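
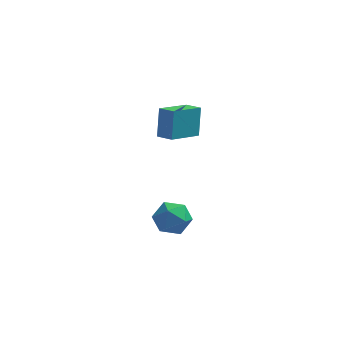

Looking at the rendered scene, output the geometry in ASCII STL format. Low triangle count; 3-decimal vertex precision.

solid 
facet normal -0.193 0.858 -0.475
outer loop
vertex 0.405 -1.842 -4.415
vertex -0.392 -1.734 -3.896
vertex 0.436 -1.373 -3.581
endloop
endfacet
facet normal 0.509 0.742 -0.436
outer loop
vertex 0.405 -1.842 -4.415
vertex 0.436 -1.373 -3.581
vertex 1.133 -1.986 -3.811
endloop
endfacet
facet normal 0.648 0.118 -0.753
outer loop
vertex 0.405 -1.842 -4.415
vertex 1.133 -1.986 -3.811
vertex 0.737 -2.727 -4.268
endloop
endfacet
facet normal 0.030 -0.153 -0.988
outer loop
vertex 0.405 -1.842 -4.415
vertex 0.737 -2.727 -4.268
vertex -0.206 -2.572 -4.321
endloop
endfacet
facet normal -0.490 0.305 -0.816
outer loop
vertex 0.405 -1.842 -4.415
vertex -0.206 -2.572 -4.321
vertex -0.392 -1.734 -3.896
endloop
endfacet
facet normal 0.685 0.684 0.253
outer loop
vertex 1.133 -1.986 -3.811
vertex 0.436 -1.373 -3.581
vertex 0.786 -1.968 -2.919
endloop
endfacet
facet normal -0.452 0.872 0.190
outer loop
vertex 0.436 -1.373 -3.581
vertex -0.392 -1.734 -3.896
vertex -0.157 -1.813 -2.972
endloop
endfacet
facet normal -0.932 -0.023 -0.362
outer loop
vertex -0.392 -1.734 -3.896
vertex -0.206 -2.572 -4.321
vertex -0.553 -2.554 -3.429
endloop
endfacet
facet normal -0.090 -0.764 -0.639
outer loop
vertex -0.206 -2.572 -4.321
vertex 0.737 -2.727 -4.268
vertex 0.144 -3.167 -3.659
endloop
endfacet
facet normal 0.909 -0.326 -0.259
outer loop
vertex 0.737 -2.727 -4.268
vertex 1.133 -1.986 -3.811
vertex 0.972 -2.806 -3.344
endloop
endfacet
facet normal -0.030 0.153 0.988
outer loop
vertex 0.175 -2.698 -2.825
vertex 0.786 -1.968 -2.919
vertex -0.157 -1.813 -2.972
endloop
endfacet
facet normal -0.648 -0.118 0.753
outer loop
vertex 0.175 -2.698 -2.825
vertex -0.157 -1.813 -2.972
vertex -0.553 -2.554 -3.429
endloop
endfacet
facet normal -0.509 -0.742 0.436
outer loop
vertex 0.175 -2.698 -2.825
vertex -0.553 -2.554 -3.429
vertex 0.144 -3.167 -3.659
endloop
endfacet
facet normal 0.193 -0.858 0.475
outer loop
vertex 0.175 -2.698 -2.825
vertex 0.144 -3.167 -3.659
vertex 0.972 -2.806 -3.344
endloop
endfacet
facet normal 0.490 -0.305 0.816
outer loop
vertex 0.175 -2.698 -2.825
vertex 0.972 -2.806 -3.344
vertex 0.786 -1.968 -2.919
endloop
endfacet
facet normal 0.090 0.764 0.639
outer loop
vertex -0.157 -1.813 -2.972
vertex 0.786 -1.968 -2.919
vertex 0.436 -1.373 -3.581
endloop
endfacet
facet normal -0.909 0.326 0.259
outer loop
vertex -0.553 -2.554 -3.429
vertex -0.157 -1.813 -2.972
vertex -0.392 -1.734 -3.896
endloop
endfacet
facet normal -0.685 -0.684 -0.253
outer loop
vertex 0.144 -3.167 -3.659
vertex -0.553 -2.554 -3.429
vertex -0.206 -2.572 -4.321
endloop
endfacet
facet normal 0.452 -0.872 -0.190
outer loop
vertex 0.972 -2.806 -3.344
vertex 0.144 -3.167 -3.659
vertex 0.737 -2.727 -4.268
endloop
endfacet
facet normal 0.932 0.023 0.362
outer loop
vertex 0.786 -1.968 -2.919
vertex 0.972 -2.806 -3.344
vertex 1.133 -1.986 -3.811
endloop
endfacet
facet normal -0.561 -0.767 0.311
outer loop
vertex 0.23 -1.571 2.78
vertex -0.473 -1.133 2.592
vertex 0.244 -2.143 1.393
endloop
endfacet
facet normal 0.827 -0.516 0.221
outer loop
vertex 1.193 -0.847 0.868
vertex 0.23 -1.571 2.78
vertex 0.244 -2.143 1.393
endloop
endfacet
facet normal -0.561 -0.767 0.311
outer loop
vertex 0.244 -2.143 1.393
vertex -0.473 -1.133 2.592
vertex -0.459 -1.705 1.205
endloop
endfacet
facet normal 0.010 -0.381 -0.924
outer loop
vertex -0.459 -1.705 1.205
vertex 1.193 -0.847 0.868
vertex 0.244 -2.143 1.393
endloop
endfacet
facet normal -0.010 0.381 0.924
outer loop
vertex 0.23 -1.571 2.78
vertex 0.476 0.163 2.067
vertex -0.473 -1.133 2.592
endloop
endfacet
facet normal 0.827 -0.516 0.221
outer loop
vertex 1.179 -0.275 2.255
vertex 0.23 -1.571 2.78
vertex 1.193 -0.847 0.868
endloop
endfacet
facet normal -0.010 0.381 0.924
outer loop
vertex 1.179 -0.275 2.255
vertex 0.476 0.163 2.067
vertex 0.23 -1.571 2.78
endloop
endfacet
facet normal -0.827 0.516 -0.221
outer loop
vertex -0.473 -1.133 2.592
vertex 0.476 0.163 2.067
vertex -0.459 -1.705 1.205
endloop
endfacet
facet normal 0.010 -0.381 -0.924
outer loop
vertex 0.49 -0.409 0.68
vertex 1.193 -0.847 0.868
vertex -0.459 -1.705 1.205
endloop
endfacet
facet normal -0.827 0.516 -0.221
outer loop
vertex -0.459 -1.705 1.205
vertex 0.476 0.163 2.067
vertex 0.49 -0.409 0.68
endloop
endfacet
facet normal 0.561 0.767 -0.311
outer loop
vertex 0.49 -0.409 0.68
vertex 1.179 -0.275 2.255
vertex 1.193 -0.847 0.868
endloop
endfacet
facet normal 0.561 0.767 -0.311
outer loop
vertex 0.476 0.163 2.067
vertex 1.179 -0.275 2.255
vertex 0.49 -0.409 0.68
endloop
endfacet

endsolid


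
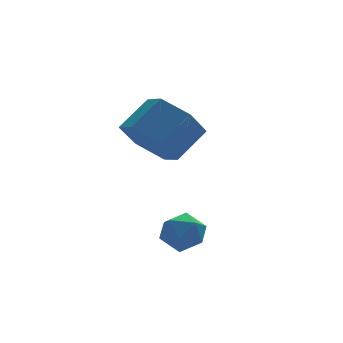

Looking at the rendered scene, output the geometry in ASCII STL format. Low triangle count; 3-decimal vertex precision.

solid 
facet normal -0.754 -0.259 -0.604
outer loop
vertex 0.375 1.344 1.636
vertex -0.162 1.995 2.027
vertex 0.359 2.206 1.287
endloop
endfacet
facet normal 0.657 -0.272 -0.703
outer loop
vertex 0.375 1.344 1.636
vertex 0.359 2.206 1.287
vertex 1.279 1.654 2.361
endloop
endfacet
facet normal 0.657 -0.273 -0.703
outer loop
vertex 1.279 1.654 2.361
vertex 0.359 2.206 1.287
vertex 1.264 2.516 2.012
endloop
endfacet
facet normal 0.754 0.258 0.604
outer loop
vertex 1.279 1.654 2.361
vertex 1.264 2.516 2.012
vertex 0.742 2.305 2.753
endloop
endfacet
facet normal -0.753 -0.259 -0.604
outer loop
vertex 0.359 2.206 1.287
vertex -0.162 1.995 2.027
vertex -0.178 2.856 1.678
endloop
endfacet
facet normal 0.314 0.666 -0.677
outer loop
vertex 0.359 2.206 1.287
vertex -0.178 2.856 1.678
vertex 1.264 2.516 2.012
endloop
endfacet
facet normal 0.314 0.666 -0.677
outer loop
vertex 1.264 2.516 2.012
vertex -0.178 2.856 1.678
vertex 0.727 3.167 2.403
endloop
endfacet
facet normal 0.754 0.259 0.604
outer loop
vertex 1.264 2.516 2.012
vertex 0.727 3.167 2.403
vertex 0.742 2.305 2.753
endloop
endfacet
facet normal -0.754 -0.259 -0.604
outer loop
vertex -0.178 2.856 1.678
vertex -0.162 1.995 2.027
vertex -0.699 2.646 2.419
endloop
endfacet
facet normal -0.343 0.939 0.025
outer loop
vertex -0.178 2.856 1.678
vertex -0.699 2.646 2.419
vertex 0.727 3.167 2.403
endloop
endfacet
facet normal -0.343 0.939 0.026
outer loop
vertex 0.727 3.167 2.403
vertex -0.699 2.646 2.419
vertex 0.205 2.956 3.144
endloop
endfacet
facet normal 0.754 0.259 0.604
outer loop
vertex 0.727 3.167 2.403
vertex 0.205 2.956 3.144
vertex 0.742 2.305 2.753
endloop
endfacet
facet normal -0.754 -0.258 -0.604
outer loop
vertex -0.699 2.646 2.419
vertex -0.162 1.995 2.027
vertex -0.684 1.784 2.768
endloop
endfacet
facet normal -0.657 0.273 0.703
outer loop
vertex -0.699 2.646 2.419
vertex -0.684 1.784 2.768
vertex 0.205 2.956 3.144
endloop
endfacet
facet normal -0.657 0.273 0.703
outer loop
vertex 0.205 2.956 3.144
vertex -0.684 1.784 2.768
vertex 0.221 2.094 3.493
endloop
endfacet
facet normal 0.754 0.259 0.604
outer loop
vertex 0.205 2.956 3.144
vertex 0.221 2.094 3.493
vertex 0.742 2.305 2.753
endloop
endfacet
facet normal -0.754 -0.259 -0.604
outer loop
vertex -0.684 1.784 2.768
vertex -0.162 1.995 2.027
vertex -0.147 1.133 2.377
endloop
endfacet
facet normal -0.314 -0.666 0.677
outer loop
vertex -0.684 1.784 2.768
vertex -0.147 1.133 2.377
vertex 0.221 2.094 3.493
endloop
endfacet
facet normal -0.313 -0.666 0.677
outer loop
vertex 0.221 2.094 3.493
vertex -0.147 1.133 2.377
vertex 0.758 1.444 3.102
endloop
endfacet
facet normal 0.753 0.259 0.604
outer loop
vertex 0.221 2.094 3.493
vertex 0.758 1.444 3.102
vertex 0.742 2.305 2.753
endloop
endfacet
facet normal -0.754 -0.259 -0.604
outer loop
vertex -0.147 1.133 2.377
vertex -0.162 1.995 2.027
vertex 0.375 1.344 1.636
endloop
endfacet
facet normal 0.343 -0.939 -0.026
outer loop
vertex -0.147 1.133 2.377
vertex 0.375 1.344 1.636
vertex 0.758 1.444 3.102
endloop
endfacet
facet normal 0.342 -0.939 -0.025
outer loop
vertex 0.758 1.444 3.102
vertex 0.375 1.344 1.636
vertex 1.279 1.654 2.361
endloop
endfacet
facet normal 0.754 0.259 0.604
outer loop
vertex 0.758 1.444 3.102
vertex 1.279 1.654 2.361
vertex 0.742 2.305 2.753
endloop
endfacet
facet normal -0.855 0.361 0.373
outer loop
vertex -0.821 -0.434 -0.063
vertex -0.582 -0.481 0.531
vertex -0.501 0.059 0.194
endloop
endfacet
facet normal -0.732 0.621 -0.280
outer loop
vertex -0.821 -0.434 -0.063
vertex -0.501 0.059 0.194
vertex -0.403 -0.102 -0.419
endloop
endfacet
facet normal -0.679 0.070 -0.731
outer loop
vertex -0.821 -0.434 -0.063
vertex -0.403 -0.102 -0.419
vertex -0.423 -0.742 -0.462
endloop
endfacet
facet normal -0.769 -0.531 -0.357
outer loop
vertex -0.821 -0.434 -0.063
vertex -0.423 -0.742 -0.462
vertex -0.534 -0.976 0.125
endloop
endfacet
facet normal -0.878 -0.352 0.325
outer loop
vertex -0.821 -0.434 -0.063
vertex -0.534 -0.976 0.125
vertex -0.582 -0.481 0.531
endloop
endfacet
facet normal -0.103 0.958 -0.268
outer loop
vertex -0.403 -0.102 -0.419
vertex -0.501 0.059 0.194
vertex 0.094 0.056 -0.045
endloop
endfacet
facet normal -0.303 0.537 0.787
outer loop
vertex -0.501 0.059 0.194
vertex -0.582 -0.481 0.531
vertex -0.017 -0.178 0.542
endloop
endfacet
facet normal -0.339 -0.616 0.711
outer loop
vertex -0.582 -0.481 0.531
vertex -0.534 -0.976 0.125
vertex -0.037 -0.818 0.499
endloop
endfacet
facet normal -0.162 -0.906 -0.392
outer loop
vertex -0.534 -0.976 0.125
vertex -0.423 -0.742 -0.462
vertex 0.061 -0.979 -0.114
endloop
endfacet
facet normal -0.017 0.068 -0.998
outer loop
vertex -0.423 -0.742 -0.462
vertex -0.403 -0.102 -0.419
vertex 0.142 -0.439 -0.451
endloop
endfacet
facet normal 0.769 0.531 0.357
outer loop
vertex 0.381 -0.486 0.143
vertex 0.094 0.056 -0.045
vertex -0.017 -0.178 0.542
endloop
endfacet
facet normal 0.679 -0.070 0.731
outer loop
vertex 0.381 -0.486 0.143
vertex -0.017 -0.178 0.542
vertex -0.037 -0.818 0.499
endloop
endfacet
facet normal 0.732 -0.621 0.280
outer loop
vertex 0.381 -0.486 0.143
vertex -0.037 -0.818 0.499
vertex 0.061 -0.979 -0.114
endloop
endfacet
facet normal 0.855 -0.361 -0.373
outer loop
vertex 0.381 -0.486 0.143
vertex 0.061 -0.979 -0.114
vertex 0.142 -0.439 -0.451
endloop
endfacet
facet normal 0.878 0.352 -0.325
outer loop
vertex 0.381 -0.486 0.143
vertex 0.142 -0.439 -0.451
vertex 0.094 0.056 -0.045
endloop
endfacet
facet normal 0.162 0.906 0.392
outer loop
vertex -0.017 -0.178 0.542
vertex 0.094 0.056 -0.045
vertex -0.501 0.059 0.194
endloop
endfacet
facet normal 0.017 -0.068 0.998
outer loop
vertex -0.037 -0.818 0.499
vertex -0.017 -0.178 0.542
vertex -0.582 -0.481 0.531
endloop
endfacet
facet normal 0.103 -0.958 0.268
outer loop
vertex 0.061 -0.979 -0.114
vertex -0.037 -0.818 0.499
vertex -0.534 -0.976 0.125
endloop
endfacet
facet normal 0.303 -0.537 -0.787
outer loop
vertex 0.142 -0.439 -0.451
vertex 0.061 -0.979 -0.114
vertex -0.423 -0.742 -0.462
endloop
endfacet
facet normal 0.339 0.616 -0.711
outer loop
vertex 0.094 0.056 -0.045
vertex 0.142 -0.439 -0.451
vertex -0.403 -0.102 -0.419
endloop
endfacet

endsolid


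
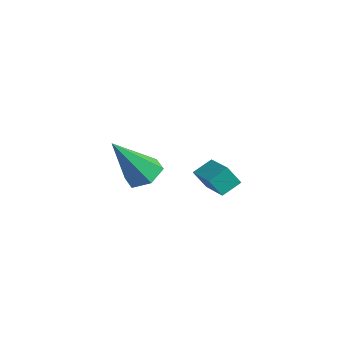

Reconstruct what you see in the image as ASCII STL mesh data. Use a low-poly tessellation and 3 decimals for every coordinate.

solid 
facet normal 0.092 0.552 -0.829
outer loop
vertex -0.927 -1.469 0.553
vertex -1.43 -1.882 0.222
vertex -1.633 -1.288 0.595
endloop
endfacet
facet normal 0.197 0.587 0.785
outer loop
vertex -0.927 -1.469 0.553
vertex -1.633 -1.288 0.595
vertex -1.61 -2.958 1.838
endloop
endfacet
facet normal 0.092 0.552 -0.829
outer loop
vertex -1.633 -1.288 0.595
vertex -1.43 -1.882 0.222
vertex -2.136 -1.7 0.265
endloop
endfacet
facet normal -0.711 0.413 0.568
outer loop
vertex -1.633 -1.288 0.595
vertex -2.136 -1.7 0.265
vertex -1.61 -2.958 1.838
endloop
endfacet
facet normal 0.092 0.553 -0.828
outer loop
vertex -2.136 -1.7 0.265
vertex -1.43 -1.882 0.222
vertex -1.934 -2.294 -0.109
endloop
endfacet
facet normal -0.938 -0.344 0.039
outer loop
vertex -2.136 -1.7 0.265
vertex -1.934 -2.294 -0.109
vertex -1.61 -2.958 1.838
endloop
endfacet
facet normal 0.092 0.553 -0.828
outer loop
vertex -1.934 -2.294 -0.109
vertex -1.43 -1.882 0.222
vertex -1.228 -2.475 -0.151
endloop
endfacet
facet normal -0.254 -0.928 -0.274
outer loop
vertex -1.934 -2.294 -0.109
vertex -1.228 -2.475 -0.151
vertex -1.61 -2.958 1.838
endloop
endfacet
facet normal 0.091 0.552 -0.829
outer loop
vertex -1.228 -2.475 -0.151
vertex -1.43 -1.882 0.222
vertex -0.725 -2.063 0.179
endloop
endfacet
facet normal 0.655 -0.754 -0.057
outer loop
vertex -1.228 -2.475 -0.151
vertex -0.725 -2.063 0.179
vertex -1.61 -2.958 1.838
endloop
endfacet
facet normal 0.091 0.553 -0.828
outer loop
vertex -0.725 -2.063 0.179
vertex -1.43 -1.882 0.222
vertex -0.927 -1.469 0.553
endloop
endfacet
facet normal 0.882 0.003 0.472
outer loop
vertex -0.725 -2.063 0.179
vertex -0.927 -1.469 0.553
vertex -1.61 -2.958 1.838
endloop
endfacet
facet normal -0.965 0.166 -0.203
outer loop
vertex -3.543 1.378 -1.749
vertex -3.505 2.115 -1.327
vertex -3.318 1.786 -2.483
endloop
endfacet
facet normal -0.045 -0.867 -0.496
outer loop
vertex -2.035 1.565 -2.213
vertex -3.543 1.378 -1.749
vertex -3.318 1.786 -2.483
endloop
endfacet
facet normal -0.965 0.166 -0.203
outer loop
vertex -3.318 1.786 -2.483
vertex -3.505 2.115 -1.327
vertex -3.28 2.523 -2.062
endloop
endfacet
facet normal 0.259 0.469 -0.844
outer loop
vertex -3.28 2.523 -2.062
vertex -2.035 1.565 -2.213
vertex -3.318 1.786 -2.483
endloop
endfacet
facet normal -0.259 -0.470 0.844
outer loop
vertex -3.543 1.378 -1.749
vertex -2.222 1.894 -1.057
vertex -3.505 2.115 -1.327
endloop
endfacet
facet normal -0.045 -0.868 -0.495
outer loop
vertex -2.26 1.157 -1.478
vertex -3.543 1.378 -1.749
vertex -2.035 1.565 -2.213
endloop
endfacet
facet normal -0.259 -0.469 0.844
outer loop
vertex -2.26 1.157 -1.478
vertex -2.222 1.894 -1.057
vertex -3.543 1.378 -1.749
endloop
endfacet
facet normal 0.045 0.867 0.495
outer loop
vertex -3.505 2.115 -1.327
vertex -2.222 1.894 -1.057
vertex -3.28 2.523 -2.062
endloop
endfacet
facet normal 0.259 0.470 -0.844
outer loop
vertex -1.997 2.302 -1.791
vertex -2.035 1.565 -2.213
vertex -3.28 2.523 -2.062
endloop
endfacet
facet normal 0.045 0.867 0.496
outer loop
vertex -3.28 2.523 -2.062
vertex -2.222 1.894 -1.057
vertex -1.997 2.302 -1.791
endloop
endfacet
facet normal 0.965 -0.166 0.203
outer loop
vertex -1.997 2.302 -1.791
vertex -2.26 1.157 -1.478
vertex -2.035 1.565 -2.213
endloop
endfacet
facet normal 0.965 -0.166 0.204
outer loop
vertex -2.222 1.894 -1.057
vertex -2.26 1.157 -1.478
vertex -1.997 2.302 -1.791
endloop
endfacet

endsolid


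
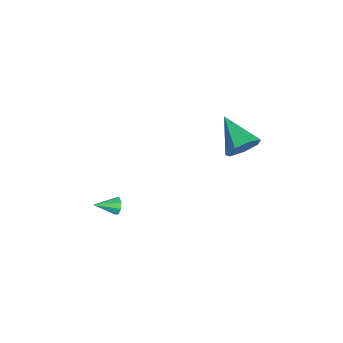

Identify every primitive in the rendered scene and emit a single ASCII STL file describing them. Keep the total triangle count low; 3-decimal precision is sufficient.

solid 
facet normal -0.192 0.919 -0.344
outer loop
vertex 2.064 -3.361 -2.203
vertex 1.804 -3.248 -1.756
vertex 2.306 -3.204 -1.919
endloop
endfacet
facet normal 0.796 -0.388 -0.464
outer loop
vertex 2.064 -3.361 -2.203
vertex 2.306 -3.204 -1.919
vertex 2.056 -4.452 -1.304
endloop
endfacet
facet normal -0.192 0.919 -0.344
outer loop
vertex 2.306 -3.204 -1.919
vertex 1.804 -3.248 -1.756
vertex 2.255 -3.072 -1.538
endloop
endfacet
facet normal 0.979 -0.112 0.170
outer loop
vertex 2.306 -3.204 -1.919
vertex 2.255 -3.072 -1.538
vertex 2.056 -4.452 -1.304
endloop
endfacet
facet normal -0.193 0.919 -0.343
outer loop
vertex 2.255 -3.072 -1.538
vertex 1.804 -3.248 -1.756
vertex 1.939 -3.044 -1.285
endloop
endfacet
facet normal 0.627 0.042 0.778
outer loop
vertex 2.255 -3.072 -1.538
vertex 1.939 -3.044 -1.285
vertex 2.056 -4.452 -1.304
endloop
endfacet
facet normal -0.192 0.919 -0.343
outer loop
vertex 1.939 -3.044 -1.285
vertex 1.804 -3.248 -1.756
vertex 1.544 -3.135 -1.308
endloop
endfacet
facet normal -0.054 -0.018 0.998
outer loop
vertex 1.939 -3.044 -1.285
vertex 1.544 -3.135 -1.308
vertex 2.056 -4.452 -1.304
endloop
endfacet
facet normal -0.192 0.919 -0.343
outer loop
vertex 1.544 -3.135 -1.308
vertex 1.804 -3.248 -1.756
vertex 1.302 -3.292 -1.593
endloop
endfacet
facet normal -0.663 -0.256 0.704
outer loop
vertex 1.544 -3.135 -1.308
vertex 1.302 -3.292 -1.593
vertex 2.056 -4.452 -1.304
endloop
endfacet
facet normal -0.193 0.918 -0.345
outer loop
vertex 1.302 -3.292 -1.593
vertex 1.804 -3.248 -1.756
vertex 1.354 -3.424 -1.973
endloop
endfacet
facet normal -0.844 -0.532 0.069
outer loop
vertex 1.302 -3.292 -1.593
vertex 1.354 -3.424 -1.973
vertex 2.056 -4.452 -1.304
endloop
endfacet
facet normal -0.194 0.919 -0.343
outer loop
vertex 1.354 -3.424 -1.973
vertex 1.804 -3.248 -1.756
vertex 1.669 -3.452 -2.226
endloop
endfacet
facet normal -0.492 -0.685 -0.537
outer loop
vertex 1.354 -3.424 -1.973
vertex 1.669 -3.452 -2.226
vertex 2.056 -4.452 -1.304
endloop
endfacet
facet normal -0.192 0.919 -0.344
outer loop
vertex 1.669 -3.452 -2.226
vertex 1.804 -3.248 -1.756
vertex 2.064 -3.361 -2.203
endloop
endfacet
facet normal 0.188 -0.625 -0.757
outer loop
vertex 1.669 -3.452 -2.226
vertex 2.064 -3.361 -2.203
vertex 2.056 -4.452 -1.304
endloop
endfacet
facet normal 0.804 0.395 -0.445
outer loop
vertex 1.726 2.614 2.767
vertex 1.126 3.101 2.116
vertex 1.468 3.415 3.013
endloop
endfacet
facet normal 0.160 -0.242 0.957
outer loop
vertex 1.726 2.614 2.767
vertex 1.468 3.415 3.013
vertex -0.586 2.259 3.064
endloop
endfacet
facet normal 0.804 0.395 -0.445
outer loop
vertex 1.468 3.415 3.013
vertex 1.126 3.101 2.116
vertex 0.953 3.979 2.584
endloop
endfacet
facet normal -0.230 0.447 0.864
outer loop
vertex 1.468 3.415 3.013
vertex 0.953 3.979 2.584
vertex -0.586 2.259 3.064
endloop
endfacet
facet normal 0.803 0.396 -0.445
outer loop
vertex 0.953 3.979 2.584
vertex 1.126 3.101 2.116
vertex 0.568 3.882 1.803
endloop
endfacet
facet normal -0.685 0.683 0.253
outer loop
vertex 0.953 3.979 2.584
vertex 0.568 3.882 1.803
vertex -0.586 2.259 3.064
endloop
endfacet
facet normal 0.803 0.396 -0.445
outer loop
vertex 0.568 3.882 1.803
vertex 1.126 3.101 2.116
vertex 0.603 3.197 1.257
endloop
endfacet
facet normal -0.862 0.289 -0.417
outer loop
vertex 0.568 3.882 1.803
vertex 0.603 3.197 1.257
vertex -0.586 2.259 3.064
endloop
endfacet
facet normal 0.804 0.395 -0.445
outer loop
vertex 0.603 3.197 1.257
vertex 1.126 3.101 2.116
vertex 1.032 2.439 1.359
endloop
endfacet
facet normal -0.627 -0.441 -0.642
outer loop
vertex 0.603 3.197 1.257
vertex 1.032 2.439 1.359
vertex -0.586 2.259 3.064
endloop
endfacet
facet normal 0.804 0.395 -0.445
outer loop
vertex 1.032 2.439 1.359
vertex 1.126 3.101 2.116
vertex 1.531 2.18 2.031
endloop
endfacet
facet normal -0.158 -0.955 -0.251
outer loop
vertex 1.032 2.439 1.359
vertex 1.531 2.18 2.031
vertex -0.586 2.259 3.064
endloop
endfacet
facet normal 0.804 0.395 -0.446
outer loop
vertex 1.531 2.18 2.031
vertex 1.126 3.101 2.116
vertex 1.726 2.614 2.767
endloop
endfacet
facet normal 0.192 -0.867 0.460
outer loop
vertex 1.531 2.18 2.031
vertex 1.726 2.614 2.767
vertex -0.586 2.259 3.064
endloop
endfacet

endsolid


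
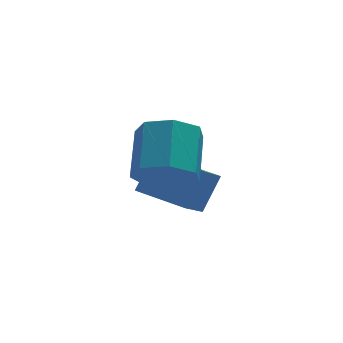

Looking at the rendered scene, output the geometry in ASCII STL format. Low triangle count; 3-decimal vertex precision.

solid 
facet normal -0.720 0.676 0.154
outer loop
vertex -1.049 1.953 2.85
vertex -0.161 3.178 1.62
vertex -1.734 1.45 1.853
endloop
endfacet
facet normal -0.456 -0.628 0.630
outer loop
vertex -0.639 0.422 1.62
vertex -1.049 1.953 2.85
vertex -1.734 1.45 1.853
endloop
endfacet
facet normal -0.720 0.676 0.154
outer loop
vertex -1.734 1.45 1.853
vertex -0.161 3.178 1.62
vertex -0.846 2.675 0.623
endloop
endfacet
facet normal -0.523 -0.385 -0.761
outer loop
vertex -0.846 2.675 0.623
vertex -0.639 0.422 1.62
vertex -1.734 1.45 1.853
endloop
endfacet
facet normal 0.523 0.385 0.761
outer loop
vertex -1.049 1.953 2.85
vertex 0.934 2.15 1.387
vertex -0.161 3.178 1.62
endloop
endfacet
facet normal -0.456 -0.628 0.630
outer loop
vertex 0.046 0.925 2.617
vertex -1.049 1.953 2.85
vertex -0.639 0.422 1.62
endloop
endfacet
facet normal 0.523 0.385 0.761
outer loop
vertex 0.046 0.925 2.617
vertex 0.934 2.15 1.387
vertex -1.049 1.953 2.85
endloop
endfacet
facet normal 0.456 0.628 -0.630
outer loop
vertex -0.161 3.178 1.62
vertex 0.934 2.15 1.387
vertex -0.846 2.675 0.623
endloop
endfacet
facet normal -0.523 -0.385 -0.761
outer loop
vertex 0.249 1.647 0.39
vertex -0.639 0.422 1.62
vertex -0.846 2.675 0.623
endloop
endfacet
facet normal 0.456 0.628 -0.630
outer loop
vertex -0.846 2.675 0.623
vertex 0.934 2.15 1.387
vertex 0.249 1.647 0.39
endloop
endfacet
facet normal 0.720 -0.676 -0.154
outer loop
vertex 0.249 1.647 0.39
vertex 0.046 0.925 2.617
vertex -0.639 0.422 1.62
endloop
endfacet
facet normal 0.720 -0.676 -0.154
outer loop
vertex 0.934 2.15 1.387
vertex 0.046 0.925 2.617
vertex 0.249 1.647 0.39
endloop
endfacet
facet normal -0.311 -0.793 -0.523
outer loop
vertex -0.627 -0.493 3.655
vertex -1.294 0.034 3.253
vertex -0.413 -0.12 2.962
endloop
endfacet
facet normal 0.913 -0.402 0.066
outer loop
vertex -0.627 -0.493 3.655
vertex -0.413 -0.12 2.962
vertex -0.12 0.799 4.509
endloop
endfacet
facet normal 0.914 -0.401 0.065
outer loop
vertex -0.12 0.799 4.509
vertex -0.413 -0.12 2.962
vertex 0.094 1.173 3.816
endloop
endfacet
facet normal 0.311 0.793 0.524
outer loop
vertex -0.12 0.799 4.509
vertex 0.094 1.173 3.816
vertex -0.786 1.326 4.107
endloop
endfacet
facet normal -0.312 -0.793 -0.524
outer loop
vertex -0.413 -0.12 2.962
vertex -1.294 0.034 3.253
vertex -0.862 0.369 2.489
endloop
endfacet
facet normal 0.774 0.108 -0.623
outer loop
vertex -0.413 -0.12 2.962
vertex -0.862 0.369 2.489
vertex 0.094 1.173 3.816
endloop
endfacet
facet normal 0.775 0.107 -0.623
outer loop
vertex 0.094 1.173 3.816
vertex -0.862 0.369 2.489
vertex -0.355 1.662 3.342
endloop
endfacet
facet normal 0.311 0.793 0.524
outer loop
vertex 0.094 1.173 3.816
vertex -0.355 1.662 3.342
vertex -0.786 1.326 4.107
endloop
endfacet
facet normal -0.312 -0.793 -0.524
outer loop
vertex -0.862 0.369 2.489
vertex -1.294 0.034 3.253
vertex -1.636 0.606 2.591
endloop
endfacet
facet normal 0.053 0.535 -0.843
outer loop
vertex -0.862 0.369 2.489
vertex -1.636 0.606 2.591
vertex -0.355 1.662 3.342
endloop
endfacet
facet normal 0.052 0.536 -0.843
outer loop
vertex -0.355 1.662 3.342
vertex -1.636 0.606 2.591
vertex -1.129 1.898 3.444
endloop
endfacet
facet normal 0.311 0.793 0.524
outer loop
vertex -0.355 1.662 3.342
vertex -1.129 1.898 3.444
vertex -0.786 1.326 4.107
endloop
endfacet
facet normal -0.311 -0.793 -0.524
outer loop
vertex -1.636 0.606 2.591
vertex -1.294 0.034 3.253
vertex -2.152 0.411 3.192
endloop
endfacet
facet normal -0.709 0.560 -0.427
outer loop
vertex -1.636 0.606 2.591
vertex -2.152 0.411 3.192
vertex -1.129 1.898 3.444
endloop
endfacet
facet normal -0.709 0.560 -0.428
outer loop
vertex -1.129 1.898 3.444
vertex -2.152 0.411 3.192
vertex -1.645 1.704 4.045
endloop
endfacet
facet normal 0.311 0.793 0.523
outer loop
vertex -1.129 1.898 3.444
vertex -1.645 1.704 4.045
vertex -0.786 1.326 4.107
endloop
endfacet
facet normal -0.311 -0.793 -0.523
outer loop
vertex -2.152 0.411 3.192
vertex -1.294 0.034 3.253
vertex -2.022 -0.067 3.839
endloop
endfacet
facet normal -0.937 0.163 0.309
outer loop
vertex -2.152 0.411 3.192
vertex -2.022 -0.067 3.839
vertex -1.645 1.704 4.045
endloop
endfacet
facet normal -0.937 0.163 0.309
outer loop
vertex -1.645 1.704 4.045
vertex -2.022 -0.067 3.839
vertex -1.515 1.225 4.692
endloop
endfacet
facet normal 0.311 0.793 0.524
outer loop
vertex -1.645 1.704 4.045
vertex -1.515 1.225 4.692
vertex -0.786 1.326 4.107
endloop
endfacet
facet normal -0.312 -0.793 -0.524
outer loop
vertex -2.022 -0.067 3.839
vertex -1.294 0.034 3.253
vertex -1.343 -0.47 4.045
endloop
endfacet
facet normal -0.459 -0.357 0.814
outer loop
vertex -2.022 -0.067 3.839
vertex -1.343 -0.47 4.045
vertex -1.515 1.225 4.692
endloop
endfacet
facet normal -0.459 -0.357 0.813
outer loop
vertex -1.515 1.225 4.692
vertex -1.343 -0.47 4.045
vertex -0.836 0.823 4.899
endloop
endfacet
facet normal 0.310 0.794 0.524
outer loop
vertex -1.515 1.225 4.692
vertex -0.836 0.823 4.899
vertex -0.786 1.326 4.107
endloop
endfacet
facet normal -0.311 -0.793 -0.524
outer loop
vertex -1.343 -0.47 4.045
vertex -1.294 0.034 3.253
vertex -0.627 -0.493 3.655
endloop
endfacet
facet normal 0.364 -0.608 0.705
outer loop
vertex -1.343 -0.47 4.045
vertex -0.627 -0.493 3.655
vertex -0.836 0.823 4.899
endloop
endfacet
facet normal 0.364 -0.609 0.705
outer loop
vertex -0.836 0.823 4.899
vertex -0.627 -0.493 3.655
vertex -0.12 0.799 4.509
endloop
endfacet
facet normal 0.312 0.793 0.523
outer loop
vertex -0.836 0.823 4.899
vertex -0.12 0.799 4.509
vertex -0.786 1.326 4.107
endloop
endfacet

endsolid


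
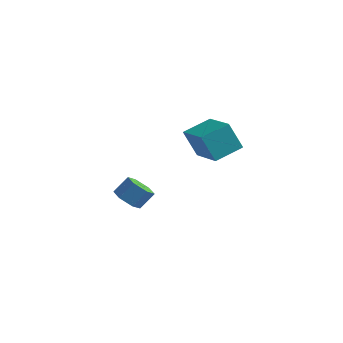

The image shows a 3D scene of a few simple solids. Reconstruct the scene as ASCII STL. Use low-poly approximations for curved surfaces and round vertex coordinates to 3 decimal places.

solid 
facet normal -0.480 -0.822 -0.307
outer loop
vertex 3.47 -0.74 4.093
vertex 1.908 0.409 3.461
vertex 4.138 -0.606 2.69
endloop
endfacet
facet normal 0.766 -0.563 0.311
outer loop
vertex 4.872 0.651 3.159
vertex 3.47 -0.74 4.093
vertex 4.138 -0.606 2.69
endloop
endfacet
facet normal -0.480 -0.822 -0.307
outer loop
vertex 4.138 -0.606 2.69
vertex 1.908 0.409 3.461
vertex 2.575 0.543 2.057
endloop
endfacet
facet normal 0.428 0.086 -0.900
outer loop
vertex 2.575 0.543 2.057
vertex 4.872 0.651 3.159
vertex 4.138 -0.606 2.69
endloop
endfacet
facet normal -0.427 -0.086 0.900
outer loop
vertex 3.47 -0.74 4.093
vertex 2.642 1.666 3.93
vertex 1.908 0.409 3.461
endloop
endfacet
facet normal 0.766 -0.564 0.310
outer loop
vertex 4.205 0.517 4.563
vertex 3.47 -0.74 4.093
vertex 4.872 0.651 3.159
endloop
endfacet
facet normal -0.428 -0.086 0.900
outer loop
vertex 4.205 0.517 4.563
vertex 2.642 1.666 3.93
vertex 3.47 -0.74 4.093
endloop
endfacet
facet normal -0.766 0.563 -0.310
outer loop
vertex 1.908 0.409 3.461
vertex 2.642 1.666 3.93
vertex 2.575 0.543 2.057
endloop
endfacet
facet normal 0.428 0.086 -0.900
outer loop
vertex 3.31 1.8 2.527
vertex 4.872 0.651 3.159
vertex 2.575 0.543 2.057
endloop
endfacet
facet normal -0.765 0.564 -0.311
outer loop
vertex 2.575 0.543 2.057
vertex 2.642 1.666 3.93
vertex 3.31 1.8 2.527
endloop
endfacet
facet normal 0.480 0.822 0.307
outer loop
vertex 3.31 1.8 2.527
vertex 4.205 0.517 4.563
vertex 4.872 0.651 3.159
endloop
endfacet
facet normal 0.480 0.822 0.307
outer loop
vertex 2.642 1.666 3.93
vertex 4.205 0.517 4.563
vertex 3.31 1.8 2.527
endloop
endfacet
facet normal -0.412 -0.534 -0.738
outer loop
vertex -1.087 1.575 -3.25
vertex -1.752 1.448 -2.787
vertex -1.715 2.102 -3.281
endloop
endfacet
facet normal 0.495 0.550 -0.673
outer loop
vertex -1.087 1.575 -3.25
vertex -1.715 2.102 -3.281
vertex -0.623 2.179 -2.415
endloop
endfacet
facet normal 0.495 0.549 -0.673
outer loop
vertex -0.623 2.179 -2.415
vertex -1.715 2.102 -3.281
vertex -1.25 2.706 -2.446
endloop
endfacet
facet normal 0.412 0.533 0.739
outer loop
vertex -0.623 2.179 -2.415
vertex -1.25 2.706 -2.446
vertex -1.288 2.052 -1.953
endloop
endfacet
facet normal -0.411 -0.535 -0.738
outer loop
vertex -1.715 2.102 -3.281
vertex -1.752 1.448 -2.787
vertex -2.38 1.975 -2.819
endloop
endfacet
facet normal -0.416 0.831 -0.370
outer loop
vertex -1.715 2.102 -3.281
vertex -2.38 1.975 -2.819
vertex -1.25 2.706 -2.446
endloop
endfacet
facet normal -0.416 0.831 -0.369
outer loop
vertex -1.25 2.706 -2.446
vertex -2.38 1.975 -2.819
vertex -1.916 2.578 -1.984
endloop
endfacet
facet normal 0.410 0.534 0.739
outer loop
vertex -1.25 2.706 -2.446
vertex -1.916 2.578 -1.984
vertex -1.288 2.052 -1.953
endloop
endfacet
facet normal -0.411 -0.535 -0.738
outer loop
vertex -2.38 1.975 -2.819
vertex -1.752 1.448 -2.787
vertex -2.417 1.321 -2.325
endloop
endfacet
facet normal -0.911 0.281 0.303
outer loop
vertex -2.38 1.975 -2.819
vertex -2.417 1.321 -2.325
vertex -1.916 2.578 -1.984
endloop
endfacet
facet normal -0.911 0.281 0.303
outer loop
vertex -1.916 2.578 -1.984
vertex -2.417 1.321 -2.325
vertex -1.953 1.925 -1.49
endloop
endfacet
facet normal 0.412 0.535 0.738
outer loop
vertex -1.916 2.578 -1.984
vertex -1.953 1.925 -1.49
vertex -1.288 2.052 -1.953
endloop
endfacet
facet normal -0.412 -0.533 -0.739
outer loop
vertex -2.417 1.321 -2.325
vertex -1.752 1.448 -2.787
vertex -1.79 0.794 -2.294
endloop
endfacet
facet normal -0.495 -0.550 0.673
outer loop
vertex -2.417 1.321 -2.325
vertex -1.79 0.794 -2.294
vertex -1.953 1.925 -1.49
endloop
endfacet
facet normal -0.495 -0.550 0.673
outer loop
vertex -1.953 1.925 -1.49
vertex -1.79 0.794 -2.294
vertex -1.325 1.398 -1.459
endloop
endfacet
facet normal 0.412 0.534 0.738
outer loop
vertex -1.953 1.925 -1.49
vertex -1.325 1.398 -1.459
vertex -1.288 2.052 -1.953
endloop
endfacet
facet normal -0.410 -0.534 -0.739
outer loop
vertex -1.79 0.794 -2.294
vertex -1.752 1.448 -2.787
vertex -1.124 0.922 -2.756
endloop
endfacet
facet normal 0.416 -0.831 0.369
outer loop
vertex -1.79 0.794 -2.294
vertex -1.124 0.922 -2.756
vertex -1.325 1.398 -1.459
endloop
endfacet
facet normal 0.415 -0.831 0.369
outer loop
vertex -1.325 1.398 -1.459
vertex -1.124 0.922 -2.756
vertex -0.66 1.525 -1.921
endloop
endfacet
facet normal 0.411 0.535 0.738
outer loop
vertex -1.325 1.398 -1.459
vertex -0.66 1.525 -1.921
vertex -1.288 2.052 -1.953
endloop
endfacet
facet normal -0.412 -0.535 -0.738
outer loop
vertex -1.124 0.922 -2.756
vertex -1.752 1.448 -2.787
vertex -1.087 1.575 -3.25
endloop
endfacet
facet normal 0.911 -0.281 -0.303
outer loop
vertex -1.124 0.922 -2.756
vertex -1.087 1.575 -3.25
vertex -0.66 1.525 -1.921
endloop
endfacet
facet normal 0.911 -0.281 -0.303
outer loop
vertex -0.66 1.525 -1.921
vertex -1.087 1.575 -3.25
vertex -0.623 2.179 -2.415
endloop
endfacet
facet normal 0.411 0.535 0.738
outer loop
vertex -0.66 1.525 -1.921
vertex -0.623 2.179 -2.415
vertex -1.288 2.052 -1.953
endloop
endfacet

endsolid


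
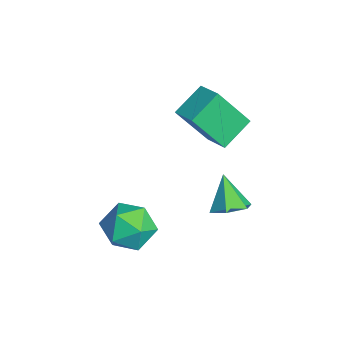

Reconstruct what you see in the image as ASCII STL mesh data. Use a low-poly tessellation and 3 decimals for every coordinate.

solid 
facet normal 0.577 0.064 -0.814
outer loop
vertex 0.404 0.676 0.201
vertex -0.206 0.967 -0.208
vertex 0.282 1.456 0.176
endloop
endfacet
facet normal 0.483 0.103 0.869
outer loop
vertex 0.404 0.676 0.201
vertex 0.282 1.456 0.176
vertex -1.054 0.873 0.988
endloop
endfacet
facet normal 0.577 0.064 -0.814
outer loop
vertex 0.282 1.456 0.176
vertex -0.206 0.967 -0.208
vertex -0.328 1.747 -0.233
endloop
endfacet
facet normal -0.002 0.814 0.581
outer loop
vertex 0.282 1.456 0.176
vertex -0.328 1.747 -0.233
vertex -1.054 0.873 0.988
endloop
endfacet
facet normal 0.578 0.064 -0.813
outer loop
vertex -0.328 1.747 -0.233
vertex -0.206 0.967 -0.208
vertex -0.815 1.259 -0.618
endloop
endfacet
facet normal -0.728 0.683 0.056
outer loop
vertex -0.328 1.747 -0.233
vertex -0.815 1.259 -0.618
vertex -1.054 0.873 0.988
endloop
endfacet
facet normal 0.578 0.064 -0.813
outer loop
vertex -0.815 1.259 -0.618
vertex -0.206 0.967 -0.208
vertex -0.693 0.478 -0.593
endloop
endfacet
facet normal -0.971 -0.157 -0.182
outer loop
vertex -0.815 1.259 -0.618
vertex -0.693 0.478 -0.593
vertex -1.054 0.873 0.988
endloop
endfacet
facet normal 0.578 0.065 -0.814
outer loop
vertex -0.693 0.478 -0.593
vertex -0.206 0.967 -0.208
vertex -0.083 0.187 -0.183
endloop
endfacet
facet normal -0.485 -0.868 0.106
outer loop
vertex -0.693 0.478 -0.593
vertex -0.083 0.187 -0.183
vertex -1.054 0.873 0.988
endloop
endfacet
facet normal 0.577 0.065 -0.814
outer loop
vertex -0.083 0.187 -0.183
vertex -0.206 0.967 -0.208
vertex 0.404 0.676 0.201
endloop
endfacet
facet normal 0.241 -0.737 0.632
outer loop
vertex -0.083 0.187 -0.183
vertex 0.404 0.676 0.201
vertex -1.054 0.873 0.988
endloop
endfacet
facet normal -0.997 0.080 0.017
outer loop
vertex -1.322 -1.931 -0.947
vertex -1.41 -2.931 -1.406
vertex -1.383 -2.828 -0.307
endloop
endfacet
facet normal -0.703 0.444 0.555
outer loop
vertex -1.322 -1.931 -0.947
vertex -1.383 -2.828 -0.307
vertex -0.675 -2.019 -0.057
endloop
endfacet
facet normal -0.256 0.926 0.278
outer loop
vertex -1.322 -1.931 -0.947
vertex -0.675 -2.019 -0.057
vertex -0.263 -1.622 -1.001
endloop
endfacet
facet normal -0.273 0.859 -0.433
outer loop
vertex -1.322 -1.931 -0.947
vertex -0.263 -1.622 -1.001
vertex -0.717 -2.186 -1.835
endloop
endfacet
facet normal -0.730 0.337 -0.594
outer loop
vertex -1.322 -1.931 -0.947
vertex -0.717 -2.186 -1.835
vertex -1.41 -2.931 -1.406
endloop
endfacet
facet normal -0.321 -0.012 0.947
outer loop
vertex -0.675 -2.019 -0.057
vertex -1.383 -2.828 -0.307
vertex -0.363 -3.074 0.035
endloop
endfacet
facet normal -0.795 -0.602 0.076
outer loop
vertex -1.383 -2.828 -0.307
vertex -1.41 -2.931 -1.406
vertex -0.817 -3.638 -0.799
endloop
endfacet
facet normal -0.364 -0.187 -0.913
outer loop
vertex -1.41 -2.931 -1.406
vertex -0.717 -2.186 -1.835
vertex -0.405 -3.241 -1.743
endloop
endfacet
facet normal 0.377 0.659 -0.651
outer loop
vertex -0.717 -2.186 -1.835
vertex -0.263 -1.622 -1.001
vertex 0.303 -2.432 -1.493
endloop
endfacet
facet normal 0.404 0.767 0.499
outer loop
vertex -0.263 -1.622 -1.001
vertex -0.675 -2.019 -0.057
vertex 0.33 -2.329 -0.394
endloop
endfacet
facet normal 0.273 -0.859 0.433
outer loop
vertex 0.242 -3.329 -0.853
vertex -0.363 -3.074 0.035
vertex -0.817 -3.638 -0.799
endloop
endfacet
facet normal 0.256 -0.926 -0.278
outer loop
vertex 0.242 -3.329 -0.853
vertex -0.817 -3.638 -0.799
vertex -0.405 -3.241 -1.743
endloop
endfacet
facet normal 0.703 -0.444 -0.555
outer loop
vertex 0.242 -3.329 -0.853
vertex -0.405 -3.241 -1.743
vertex 0.303 -2.432 -1.493
endloop
endfacet
facet normal 0.997 -0.080 -0.017
outer loop
vertex 0.242 -3.329 -0.853
vertex 0.303 -2.432 -1.493
vertex 0.33 -2.329 -0.394
endloop
endfacet
facet normal 0.730 -0.337 0.594
outer loop
vertex 0.242 -3.329 -0.853
vertex 0.33 -2.329 -0.394
vertex -0.363 -3.074 0.035
endloop
endfacet
facet normal -0.377 -0.659 0.651
outer loop
vertex -0.817 -3.638 -0.799
vertex -0.363 -3.074 0.035
vertex -1.383 -2.828 -0.307
endloop
endfacet
facet normal -0.404 -0.767 -0.499
outer loop
vertex -0.405 -3.241 -1.743
vertex -0.817 -3.638 -0.799
vertex -1.41 -2.931 -1.406
endloop
endfacet
facet normal 0.321 0.012 -0.947
outer loop
vertex 0.303 -2.432 -1.493
vertex -0.405 -3.241 -1.743
vertex -0.717 -2.186 -1.835
endloop
endfacet
facet normal 0.795 0.602 -0.076
outer loop
vertex 0.33 -2.329 -0.394
vertex 0.303 -2.432 -1.493
vertex -0.263 -1.622 -1.001
endloop
endfacet
facet normal 0.364 0.187 0.913
outer loop
vertex -0.363 -3.074 0.035
vertex 0.33 -2.329 -0.394
vertex -0.675 -2.019 -0.057
endloop
endfacet
facet normal -0.881 -0.368 -0.298
outer loop
vertex -4.268 0.716 3.227
vertex -4.19 1.919 1.508
vertex -3.565 -0.375 2.496
endloop
endfacet
facet normal -0.037 -0.573 0.819
outer loop
vertex -2.57 0.041 2.832
vertex -4.268 0.716 3.227
vertex -3.565 -0.375 2.496
endloop
endfacet
facet normal -0.881 -0.368 -0.297
outer loop
vertex -3.565 -0.375 2.496
vertex -4.19 1.919 1.508
vertex -3.487 0.827 0.776
endloop
endfacet
facet normal 0.472 -0.733 -0.491
outer loop
vertex -3.487 0.827 0.776
vertex -2.57 0.041 2.832
vertex -3.565 -0.375 2.496
endloop
endfacet
facet normal -0.472 0.732 0.491
outer loop
vertex -4.268 0.716 3.227
vertex -3.195 2.335 1.844
vertex -4.19 1.919 1.508
endloop
endfacet
facet normal -0.037 -0.573 0.819
outer loop
vertex -3.273 1.133 3.564
vertex -4.268 0.716 3.227
vertex -2.57 0.041 2.832
endloop
endfacet
facet normal -0.473 0.732 0.490
outer loop
vertex -3.273 1.133 3.564
vertex -3.195 2.335 1.844
vertex -4.268 0.716 3.227
endloop
endfacet
facet normal 0.037 0.573 -0.819
outer loop
vertex -4.19 1.919 1.508
vertex -3.195 2.335 1.844
vertex -3.487 0.827 0.776
endloop
endfacet
facet normal 0.473 -0.732 -0.491
outer loop
vertex -2.492 1.244 1.113
vertex -2.57 0.041 2.832
vertex -3.487 0.827 0.776
endloop
endfacet
facet normal 0.037 0.573 -0.819
outer loop
vertex -3.487 0.827 0.776
vertex -3.195 2.335 1.844
vertex -2.492 1.244 1.113
endloop
endfacet
facet normal 0.881 0.368 0.297
outer loop
vertex -2.492 1.244 1.113
vertex -3.273 1.133 3.564
vertex -2.57 0.041 2.832
endloop
endfacet
facet normal 0.881 0.368 0.297
outer loop
vertex -3.195 2.335 1.844
vertex -3.273 1.133 3.564
vertex -2.492 1.244 1.113
endloop
endfacet

endsolid


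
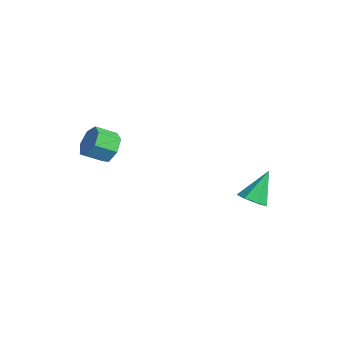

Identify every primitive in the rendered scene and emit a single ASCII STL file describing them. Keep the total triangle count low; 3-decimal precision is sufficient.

solid 
facet normal 0.208 -0.588 -0.781
outer loop
vertex 1.2 2.789 -1.519
vertex 0.465 2.89 -1.791
vertex 1.109 3.32 -1.943
endloop
endfacet
facet normal 0.832 0.427 0.356
outer loop
vertex 1.2 2.789 -1.519
vertex 1.109 3.32 -1.943
vertex 0.075 3.99 -0.329
endloop
endfacet
facet normal 0.208 -0.588 -0.781
outer loop
vertex 1.109 3.32 -1.943
vertex 0.465 2.89 -1.791
vertex 0.534 3.527 -2.252
endloop
endfacet
facet normal 0.395 0.910 -0.125
outer loop
vertex 1.109 3.32 -1.943
vertex 0.534 3.527 -2.252
vertex 0.075 3.99 -0.329
endloop
endfacet
facet normal 0.208 -0.588 -0.781
outer loop
vertex 0.534 3.527 -2.252
vertex 0.465 2.89 -1.791
vertex -0.094 3.254 -2.214
endloop
endfacet
facet normal -0.395 0.867 -0.303
outer loop
vertex 0.534 3.527 -2.252
vertex -0.094 3.254 -2.214
vertex 0.075 3.99 -0.329
endloop
endfacet
facet normal 0.208 -0.589 -0.781
outer loop
vertex -0.094 3.254 -2.214
vertex 0.465 2.89 -1.791
vertex -0.301 2.707 -1.857
endloop
endfacet
facet normal -0.943 0.329 -0.044
outer loop
vertex -0.094 3.254 -2.214
vertex -0.301 2.707 -1.857
vertex 0.075 3.99 -0.329
endloop
endfacet
facet normal 0.208 -0.588 -0.782
outer loop
vertex -0.301 2.707 -1.857
vertex 0.465 2.89 -1.791
vertex 0.069 2.297 -1.45
endloop
endfacet
facet normal -0.837 -0.300 0.458
outer loop
vertex -0.301 2.707 -1.857
vertex 0.069 2.297 -1.45
vertex 0.075 3.99 -0.329
endloop
endfacet
facet normal 0.209 -0.589 -0.781
outer loop
vertex 0.069 2.297 -1.45
vertex 0.465 2.89 -1.791
vertex 0.737 2.334 -1.299
endloop
endfacet
facet normal -0.156 -0.545 0.824
outer loop
vertex 0.069 2.297 -1.45
vertex 0.737 2.334 -1.299
vertex 0.075 3.99 -0.329
endloop
endfacet
facet normal 0.208 -0.589 -0.781
outer loop
vertex 0.737 2.334 -1.299
vertex 0.465 2.89 -1.791
vertex 1.2 2.789 -1.519
endloop
endfacet
facet normal 0.587 -0.221 0.779
outer loop
vertex 0.737 2.334 -1.299
vertex 1.2 2.789 -1.519
vertex 0.075 3.99 -0.329
endloop
endfacet
facet normal 0.238 0.830 -0.504
outer loop
vertex -3.276 -2.041 1.703
vertex -3.677 -2.372 0.968
vertex -4.035 -1.871 1.624
endloop
endfacet
facet normal 0.026 0.513 0.858
outer loop
vertex -3.276 -2.041 1.703
vertex -4.035 -1.871 1.624
vertex -3.563 -3.037 2.307
endloop
endfacet
facet normal 0.026 0.513 0.858
outer loop
vertex -3.563 -3.037 2.307
vertex -4.035 -1.871 1.624
vertex -4.322 -2.867 2.228
endloop
endfacet
facet normal -0.238 -0.830 0.504
outer loop
vertex -3.563 -3.037 2.307
vertex -4.322 -2.867 2.228
vertex -3.963 -3.368 1.572
endloop
endfacet
facet normal 0.239 0.830 -0.504
outer loop
vertex -4.035 -1.871 1.624
vertex -3.677 -2.372 0.968
vertex -4.523 -2.078 1.051
endloop
endfacet
facet normal -0.743 0.490 0.456
outer loop
vertex -4.035 -1.871 1.624
vertex -4.523 -2.078 1.051
vertex -4.322 -2.867 2.228
endloop
endfacet
facet normal -0.743 0.490 0.456
outer loop
vertex -4.322 -2.867 2.228
vertex -4.523 -2.078 1.051
vertex -4.81 -3.074 1.655
endloop
endfacet
facet normal -0.239 -0.830 0.503
outer loop
vertex -4.322 -2.867 2.228
vertex -4.81 -3.074 1.655
vertex -3.963 -3.368 1.572
endloop
endfacet
facet normal 0.239 0.831 -0.503
outer loop
vertex -4.523 -2.078 1.051
vertex -3.677 -2.372 0.968
vertex -4.374 -2.506 0.415
endloop
endfacet
facet normal -0.952 0.099 -0.290
outer loop
vertex -4.523 -2.078 1.051
vertex -4.374 -2.506 0.415
vertex -4.81 -3.074 1.655
endloop
endfacet
facet normal -0.952 0.098 -0.290
outer loop
vertex -4.81 -3.074 1.655
vertex -4.374 -2.506 0.415
vertex -4.661 -3.502 1.02
endloop
endfacet
facet normal -0.239 -0.830 0.504
outer loop
vertex -4.81 -3.074 1.655
vertex -4.661 -3.502 1.02
vertex -3.963 -3.368 1.572
endloop
endfacet
facet normal 0.240 0.830 -0.504
outer loop
vertex -4.374 -2.506 0.415
vertex -3.677 -2.372 0.968
vertex -3.7 -2.834 0.196
endloop
endfacet
facet normal -0.444 -0.368 -0.817
outer loop
vertex -4.374 -2.506 0.415
vertex -3.7 -2.834 0.196
vertex -4.661 -3.502 1.02
endloop
endfacet
facet normal -0.445 -0.367 -0.817
outer loop
vertex -4.661 -3.502 1.02
vertex -3.7 -2.834 0.196
vertex -3.987 -3.83 0.8
endloop
endfacet
facet normal -0.239 -0.830 0.504
outer loop
vertex -4.661 -3.502 1.02
vertex -3.987 -3.83 0.8
vertex -3.963 -3.368 1.572
endloop
endfacet
facet normal 0.238 0.830 -0.504
outer loop
vertex -3.7 -2.834 0.196
vertex -3.677 -2.372 0.968
vertex -3.008 -2.813 0.558
endloop
endfacet
facet normal 0.398 -0.557 -0.729
outer loop
vertex -3.7 -2.834 0.196
vertex -3.008 -2.813 0.558
vertex -3.987 -3.83 0.8
endloop
endfacet
facet normal 0.398 -0.556 -0.730
outer loop
vertex -3.987 -3.83 0.8
vertex -3.008 -2.813 0.558
vertex -3.295 -3.81 1.162
endloop
endfacet
facet normal -0.240 -0.830 0.504
outer loop
vertex -3.987 -3.83 0.8
vertex -3.295 -3.81 1.162
vertex -3.963 -3.368 1.572
endloop
endfacet
facet normal 0.239 0.830 -0.503
outer loop
vertex -3.008 -2.813 0.558
vertex -3.677 -2.372 0.968
vertex -2.82 -2.461 1.228
endloop
endfacet
facet normal 0.941 -0.327 -0.092
outer loop
vertex -3.008 -2.813 0.558
vertex -2.82 -2.461 1.228
vertex -3.295 -3.81 1.162
endloop
endfacet
facet normal 0.941 -0.327 -0.092
outer loop
vertex -3.295 -3.81 1.162
vertex -2.82 -2.461 1.228
vertex -3.107 -3.457 1.833
endloop
endfacet
facet normal -0.240 -0.830 0.504
outer loop
vertex -3.295 -3.81 1.162
vertex -3.107 -3.457 1.833
vertex -3.963 -3.368 1.572
endloop
endfacet
facet normal 0.239 0.830 -0.504
outer loop
vertex -2.82 -2.461 1.228
vertex -3.677 -2.372 0.968
vertex -3.276 -2.041 1.703
endloop
endfacet
facet normal 0.776 0.149 0.613
outer loop
vertex -2.82 -2.461 1.228
vertex -3.276 -2.041 1.703
vertex -3.107 -3.457 1.833
endloop
endfacet
facet normal 0.775 0.149 0.614
outer loop
vertex -3.107 -3.457 1.833
vertex -3.276 -2.041 1.703
vertex -3.563 -3.037 2.307
endloop
endfacet
facet normal -0.240 -0.830 0.504
outer loop
vertex -3.107 -3.457 1.833
vertex -3.563 -3.037 2.307
vertex -3.963 -3.368 1.572
endloop
endfacet

endsolid


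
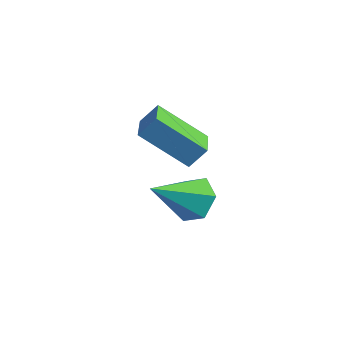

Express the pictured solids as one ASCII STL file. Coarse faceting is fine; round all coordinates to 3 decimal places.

solid 
facet normal 0.195 0.787 -0.585
outer loop
vertex -0.965 3.615 0.008
vertex -1.737 3.454 -0.466
vertex -1.756 4.006 0.27
endloop
endfacet
facet normal 0.371 0.135 0.919
outer loop
vertex -0.965 3.615 0.008
vertex -1.756 4.006 0.27
vertex -2.143 1.826 0.746
endloop
endfacet
facet normal 0.196 0.787 -0.585
outer loop
vertex -1.756 4.006 0.27
vertex -1.737 3.454 -0.466
vertex -2.528 3.846 -0.204
endloop
endfacet
facet normal -0.544 0.270 0.795
outer loop
vertex -1.756 4.006 0.27
vertex -2.528 3.846 -0.204
vertex -2.143 1.826 0.746
endloop
endfacet
facet normal 0.196 0.787 -0.585
outer loop
vertex -2.528 3.846 -0.204
vertex -1.737 3.454 -0.466
vertex -2.51 3.294 -0.94
endloop
endfacet
facet normal -0.985 -0.147 0.086
outer loop
vertex -2.528 3.846 -0.204
vertex -2.51 3.294 -0.94
vertex -2.143 1.826 0.746
endloop
endfacet
facet normal 0.196 0.787 -0.585
outer loop
vertex -2.51 3.294 -0.94
vertex -1.737 3.454 -0.466
vertex -1.719 2.902 -1.202
endloop
endfacet
facet normal -0.512 -0.700 -0.498
outer loop
vertex -2.51 3.294 -0.94
vertex -1.719 2.902 -1.202
vertex -2.143 1.826 0.746
endloop
endfacet
facet normal 0.195 0.787 -0.585
outer loop
vertex -1.719 2.902 -1.202
vertex -1.737 3.454 -0.466
vertex -0.947 3.063 -0.728
endloop
endfacet
facet normal 0.404 -0.835 -0.374
outer loop
vertex -1.719 2.902 -1.202
vertex -0.947 3.063 -0.728
vertex -2.143 1.826 0.746
endloop
endfacet
facet normal 0.195 0.787 -0.585
outer loop
vertex -0.947 3.063 -0.728
vertex -1.737 3.454 -0.466
vertex -0.965 3.615 0.008
endloop
endfacet
facet normal 0.845 -0.418 0.334
outer loop
vertex -0.947 3.063 -0.728
vertex -0.965 3.615 0.008
vertex -2.143 1.826 0.746
endloop
endfacet
facet normal -0.658 0.729 -0.190
outer loop
vertex -2.81 2.883 3.819
vertex -1.475 3.759 2.55
vertex -3.141 2.408 3.143
endloop
endfacet
facet normal -0.655 -0.429 0.622
outer loop
vertex -2.285 1.461 3.39
vertex -2.81 2.883 3.819
vertex -3.141 2.408 3.143
endloop
endfacet
facet normal -0.658 0.728 -0.190
outer loop
vertex -3.141 2.408 3.143
vertex -1.475 3.759 2.55
vertex -1.805 3.284 1.874
endloop
endfacet
facet normal -0.371 -0.534 -0.760
outer loop
vertex -1.805 3.284 1.874
vertex -2.285 1.461 3.39
vertex -3.141 2.408 3.143
endloop
endfacet
facet normal 0.372 0.534 0.759
outer loop
vertex -2.81 2.883 3.819
vertex -0.619 2.812 2.797
vertex -1.475 3.759 2.55
endloop
endfacet
facet normal -0.655 -0.429 0.622
outer loop
vertex -1.955 1.936 4.066
vertex -2.81 2.883 3.819
vertex -2.285 1.461 3.39
endloop
endfacet
facet normal 0.372 0.534 0.760
outer loop
vertex -1.955 1.936 4.066
vertex -0.619 2.812 2.797
vertex -2.81 2.883 3.819
endloop
endfacet
facet normal 0.655 0.430 -0.622
outer loop
vertex -1.475 3.759 2.55
vertex -0.619 2.812 2.797
vertex -1.805 3.284 1.874
endloop
endfacet
facet normal -0.372 -0.534 -0.760
outer loop
vertex -0.95 2.337 2.121
vertex -2.285 1.461 3.39
vertex -1.805 3.284 1.874
endloop
endfacet
facet normal 0.655 0.429 -0.622
outer loop
vertex -1.805 3.284 1.874
vertex -0.619 2.812 2.797
vertex -0.95 2.337 2.121
endloop
endfacet
facet normal 0.659 -0.728 0.190
outer loop
vertex -0.95 2.337 2.121
vertex -1.955 1.936 4.066
vertex -2.285 1.461 3.39
endloop
endfacet
facet normal 0.658 -0.729 0.190
outer loop
vertex -0.619 2.812 2.797
vertex -1.955 1.936 4.066
vertex -0.95 2.337 2.121
endloop
endfacet

endsolid


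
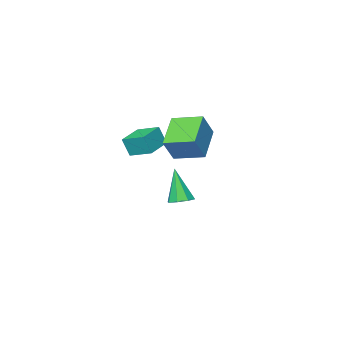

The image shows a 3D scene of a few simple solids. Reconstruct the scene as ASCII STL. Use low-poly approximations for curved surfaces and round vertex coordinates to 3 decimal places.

solid 
facet normal -0.680 -0.536 0.501
outer loop
vertex -0.142 0.452 2.407
vertex -0.908 1.706 2.708
vertex -0.863 0.289 1.254
endloop
endfacet
facet normal 0.510 -0.836 -0.201
outer loop
vertex 0.388 1.274 0.332
vertex -0.142 0.452 2.407
vertex -0.863 0.289 1.254
endloop
endfacet
facet normal -0.680 -0.536 0.501
outer loop
vertex -0.863 0.289 1.254
vertex -0.908 1.706 2.708
vertex -1.629 1.543 1.555
endloop
endfacet
facet normal -0.526 -0.119 -0.842
outer loop
vertex -1.629 1.543 1.555
vertex 0.388 1.274 0.332
vertex -0.863 0.289 1.254
endloop
endfacet
facet normal 0.526 0.119 0.842
outer loop
vertex -0.142 0.452 2.407
vertex 0.343 2.691 1.786
vertex -0.908 1.706 2.708
endloop
endfacet
facet normal 0.510 -0.836 -0.201
outer loop
vertex 1.109 1.437 1.485
vertex -0.142 0.452 2.407
vertex 0.388 1.274 0.332
endloop
endfacet
facet normal 0.526 0.119 0.842
outer loop
vertex 1.109 1.437 1.485
vertex 0.343 2.691 1.786
vertex -0.142 0.452 2.407
endloop
endfacet
facet normal -0.510 0.836 0.201
outer loop
vertex -0.908 1.706 2.708
vertex 0.343 2.691 1.786
vertex -1.629 1.543 1.555
endloop
endfacet
facet normal -0.526 -0.119 -0.842
outer loop
vertex -0.378 2.528 0.633
vertex 0.388 1.274 0.332
vertex -1.629 1.543 1.555
endloop
endfacet
facet normal -0.510 0.836 0.201
outer loop
vertex -1.629 1.543 1.555
vertex 0.343 2.691 1.786
vertex -0.378 2.528 0.633
endloop
endfacet
facet normal 0.680 0.536 -0.501
outer loop
vertex -0.378 2.528 0.633
vertex 1.109 1.437 1.485
vertex 0.388 1.274 0.332
endloop
endfacet
facet normal 0.680 0.536 -0.501
outer loop
vertex 0.343 2.691 1.786
vertex 1.109 1.437 1.485
vertex -0.378 2.528 0.633
endloop
endfacet
facet normal -0.917 -0.377 0.130
outer loop
vertex 0.588 -1.085 1.429
vertex 0.202 -0.015 1.813
vertex 0.349 -0.83 0.481
endloop
endfacet
facet normal 0.321 -0.891 -0.321
outer loop
vertex 1.578 -0.325 0.307
vertex 0.588 -1.085 1.429
vertex 0.349 -0.83 0.481
endloop
endfacet
facet normal -0.917 -0.376 0.129
outer loop
vertex 0.349 -0.83 0.481
vertex 0.202 -0.015 1.813
vertex -0.036 0.24 0.865
endloop
endfacet
facet normal -0.236 0.252 -0.938
outer loop
vertex -0.036 0.24 0.865
vertex 1.578 -0.325 0.307
vertex 0.349 -0.83 0.481
endloop
endfacet
facet normal 0.236 -0.252 0.939
outer loop
vertex 0.588 -1.085 1.429
vertex 1.431 0.49 1.639
vertex 0.202 -0.015 1.813
endloop
endfacet
facet normal 0.321 -0.891 -0.320
outer loop
vertex 1.816 -0.58 1.255
vertex 0.588 -1.085 1.429
vertex 1.578 -0.325 0.307
endloop
endfacet
facet normal 0.236 -0.252 0.938
outer loop
vertex 1.816 -0.58 1.255
vertex 1.431 0.49 1.639
vertex 0.588 -1.085 1.429
endloop
endfacet
facet normal -0.321 0.891 0.320
outer loop
vertex 0.202 -0.015 1.813
vertex 1.431 0.49 1.639
vertex -0.036 0.24 0.865
endloop
endfacet
facet normal -0.236 0.252 -0.939
outer loop
vertex 1.192 0.745 0.691
vertex 1.578 -0.325 0.307
vertex -0.036 0.24 0.865
endloop
endfacet
facet normal -0.321 0.891 0.321
outer loop
vertex -0.036 0.24 0.865
vertex 1.431 0.49 1.639
vertex 1.192 0.745 0.691
endloop
endfacet
facet normal 0.917 0.377 -0.129
outer loop
vertex 1.192 0.745 0.691
vertex 1.816 -0.58 1.255
vertex 1.578 -0.325 0.307
endloop
endfacet
facet normal 0.917 0.377 -0.130
outer loop
vertex 1.431 0.49 1.639
vertex 1.816 -0.58 1.255
vertex 1.192 0.745 0.691
endloop
endfacet
facet normal 0.060 0.341 -0.938
outer loop
vertex -2.578 -2.896 -4.61
vertex -3.251 -2.802 -4.619
vertex -2.715 -2.421 -4.446
endloop
endfacet
facet normal 0.900 0.114 0.421
outer loop
vertex -2.578 -2.896 -4.61
vertex -2.715 -2.421 -4.446
vertex -3.369 -3.478 -2.761
endloop
endfacet
facet normal 0.059 0.342 -0.938
outer loop
vertex -2.715 -2.421 -4.446
vertex -3.251 -2.802 -4.619
vertex -3.166 -2.17 -4.383
endloop
endfacet
facet normal 0.453 0.665 0.593
outer loop
vertex -2.715 -2.421 -4.446
vertex -3.166 -2.17 -4.383
vertex -3.369 -3.478 -2.761
endloop
endfacet
facet normal 0.060 0.342 -0.938
outer loop
vertex -3.166 -2.17 -4.383
vertex -3.251 -2.802 -4.619
vertex -3.667 -2.288 -4.458
endloop
endfacet
facet normal -0.268 0.766 0.584
outer loop
vertex -3.166 -2.17 -4.383
vertex -3.667 -2.288 -4.458
vertex -3.369 -3.478 -2.761
endloop
endfacet
facet normal 0.059 0.342 -0.938
outer loop
vertex -3.667 -2.288 -4.458
vertex -3.251 -2.802 -4.619
vertex -3.925 -2.707 -4.627
endloop
endfacet
facet normal -0.844 0.358 0.400
outer loop
vertex -3.667 -2.288 -4.458
vertex -3.925 -2.707 -4.627
vertex -3.369 -3.478 -2.761
endloop
endfacet
facet normal 0.059 0.341 -0.938
outer loop
vertex -3.925 -2.707 -4.627
vertex -3.251 -2.802 -4.619
vertex -3.788 -3.182 -4.791
endloop
endfacet
facet normal -0.936 -0.320 0.146
outer loop
vertex -3.925 -2.707 -4.627
vertex -3.788 -3.182 -4.791
vertex -3.369 -3.478 -2.761
endloop
endfacet
facet normal 0.059 0.341 -0.938
outer loop
vertex -3.788 -3.182 -4.791
vertex -3.251 -2.802 -4.619
vertex -3.337 -3.434 -4.854
endloop
endfacet
facet normal -0.490 -0.871 -0.026
outer loop
vertex -3.788 -3.182 -4.791
vertex -3.337 -3.434 -4.854
vertex -3.369 -3.478 -2.761
endloop
endfacet
facet normal 0.060 0.341 -0.938
outer loop
vertex -3.337 -3.434 -4.854
vertex -3.251 -2.802 -4.619
vertex -2.836 -3.315 -4.779
endloop
endfacet
facet normal 0.233 -0.972 -0.017
outer loop
vertex -3.337 -3.434 -4.854
vertex -2.836 -3.315 -4.779
vertex -3.369 -3.478 -2.761
endloop
endfacet
facet normal 0.060 0.341 -0.938
outer loop
vertex -2.836 -3.315 -4.779
vertex -3.251 -2.802 -4.619
vertex -2.578 -2.896 -4.61
endloop
endfacet
facet normal 0.808 -0.565 0.168
outer loop
vertex -2.836 -3.315 -4.779
vertex -2.578 -2.896 -4.61
vertex -3.369 -3.478 -2.761
endloop
endfacet

endsolid


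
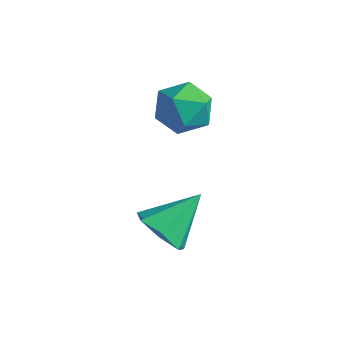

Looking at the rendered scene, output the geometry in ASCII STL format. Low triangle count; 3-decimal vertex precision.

solid 
facet normal -0.135 0.929 -0.345
outer loop
vertex -4.005 4.478 -0.683
vertex -4.604 4.664 0.053
vertex -3.657 4.836 0.145
endloop
endfacet
facet normal 0.515 0.687 -0.513
outer loop
vertex -4.005 4.478 -0.683
vertex -3.657 4.836 0.145
vertex -3.179 4.133 -0.316
endloop
endfacet
facet normal 0.436 0.091 -0.895
outer loop
vertex -4.005 4.478 -0.683
vertex -3.179 4.133 -0.316
vertex -3.831 3.527 -0.695
endloop
endfacet
facet normal -0.264 -0.036 -0.964
outer loop
vertex -4.005 4.478 -0.683
vertex -3.831 3.527 -0.695
vertex -4.712 3.855 -0.466
endloop
endfacet
facet normal -0.616 0.482 -0.623
outer loop
vertex -4.005 4.478 -0.683
vertex -4.712 3.855 -0.466
vertex -4.604 4.664 0.053
endloop
endfacet
facet normal 0.851 0.517 0.094
outer loop
vertex -3.179 4.133 -0.316
vertex -3.657 4.836 0.145
vertex -3.268 4.105 0.646
endloop
endfacet
facet normal -0.201 0.909 0.366
outer loop
vertex -3.657 4.836 0.145
vertex -4.604 4.664 0.053
vertex -4.149 4.433 0.875
endloop
endfacet
facet normal -0.979 0.185 -0.085
outer loop
vertex -4.604 4.664 0.053
vertex -4.712 3.855 -0.466
vertex -4.801 3.827 0.496
endloop
endfacet
facet normal -0.409 -0.654 -0.637
outer loop
vertex -4.712 3.855 -0.466
vertex -3.831 3.527 -0.695
vertex -4.323 3.124 0.035
endloop
endfacet
facet normal 0.723 -0.448 -0.526
outer loop
vertex -3.831 3.527 -0.695
vertex -3.179 4.133 -0.316
vertex -3.376 3.296 0.127
endloop
endfacet
facet normal 0.264 0.036 0.964
outer loop
vertex -3.975 3.482 0.863
vertex -3.268 4.105 0.646
vertex -4.149 4.433 0.875
endloop
endfacet
facet normal -0.436 -0.091 0.895
outer loop
vertex -3.975 3.482 0.863
vertex -4.149 4.433 0.875
vertex -4.801 3.827 0.496
endloop
endfacet
facet normal -0.515 -0.687 0.513
outer loop
vertex -3.975 3.482 0.863
vertex -4.801 3.827 0.496
vertex -4.323 3.124 0.035
endloop
endfacet
facet normal 0.135 -0.929 0.345
outer loop
vertex -3.975 3.482 0.863
vertex -4.323 3.124 0.035
vertex -3.376 3.296 0.127
endloop
endfacet
facet normal 0.616 -0.482 0.623
outer loop
vertex -3.975 3.482 0.863
vertex -3.376 3.296 0.127
vertex -3.268 4.105 0.646
endloop
endfacet
facet normal 0.409 0.654 0.637
outer loop
vertex -4.149 4.433 0.875
vertex -3.268 4.105 0.646
vertex -3.657 4.836 0.145
endloop
endfacet
facet normal -0.723 0.448 0.526
outer loop
vertex -4.801 3.827 0.496
vertex -4.149 4.433 0.875
vertex -4.604 4.664 0.053
endloop
endfacet
facet normal -0.851 -0.517 -0.094
outer loop
vertex -4.323 3.124 0.035
vertex -4.801 3.827 0.496
vertex -4.712 3.855 -0.466
endloop
endfacet
facet normal 0.201 -0.909 -0.366
outer loop
vertex -3.376 3.296 0.127
vertex -4.323 3.124 0.035
vertex -3.831 3.527 -0.695
endloop
endfacet
facet normal 0.979 -0.185 0.085
outer loop
vertex -3.268 4.105 0.646
vertex -3.376 3.296 0.127
vertex -3.179 4.133 -0.316
endloop
endfacet
facet normal -0.239 -0.761 -0.603
outer loop
vertex -1.949 1.333 -3.206
vertex -2.834 1.579 -3.165
vertex -2.19 1.851 -3.764
endloop
endfacet
facet normal 0.935 0.345 -0.083
outer loop
vertex -1.949 1.333 -3.206
vertex -2.19 1.851 -3.764
vertex -2.426 2.881 -2.135
endloop
endfacet
facet normal -0.239 -0.761 -0.603
outer loop
vertex -2.19 1.851 -3.764
vertex -2.834 1.579 -3.165
vertex -2.917 2.164 -3.871
endloop
endfacet
facet normal 0.409 0.797 -0.445
outer loop
vertex -2.19 1.851 -3.764
vertex -2.917 2.164 -3.871
vertex -2.426 2.881 -2.135
endloop
endfacet
facet normal -0.239 -0.761 -0.603
outer loop
vertex -2.917 2.164 -3.871
vertex -2.834 1.579 -3.165
vertex -3.581 2.037 -3.447
endloop
endfacet
facet normal -0.346 0.898 -0.273
outer loop
vertex -2.917 2.164 -3.871
vertex -3.581 2.037 -3.447
vertex -2.426 2.881 -2.135
endloop
endfacet
facet normal -0.239 -0.761 -0.603
outer loop
vertex -3.581 2.037 -3.447
vertex -2.834 1.579 -3.165
vertex -3.683 1.565 -2.811
endloop
endfacet
facet normal -0.762 0.572 0.303
outer loop
vertex -3.581 2.037 -3.447
vertex -3.683 1.565 -2.811
vertex -2.426 2.881 -2.135
endloop
endfacet
facet normal -0.239 -0.761 -0.603
outer loop
vertex -3.683 1.565 -2.811
vertex -2.834 1.579 -3.165
vertex -3.146 1.104 -2.442
endloop
endfacet
facet normal -0.526 0.066 0.848
outer loop
vertex -3.683 1.565 -2.811
vertex -3.146 1.104 -2.442
vertex -2.426 2.881 -2.135
endloop
endfacet
facet normal -0.239 -0.761 -0.603
outer loop
vertex -3.146 1.104 -2.442
vertex -2.834 1.579 -3.165
vertex -2.374 1.001 -2.618
endloop
endfacet
facet normal 0.185 -0.240 0.953
outer loop
vertex -3.146 1.104 -2.442
vertex -2.374 1.001 -2.618
vertex -2.426 2.881 -2.135
endloop
endfacet
facet normal -0.239 -0.761 -0.603
outer loop
vertex -2.374 1.001 -2.618
vertex -2.834 1.579 -3.165
vertex -1.949 1.333 -3.206
endloop
endfacet
facet normal 0.835 -0.115 0.538
outer loop
vertex -2.374 1.001 -2.618
vertex -1.949 1.333 -3.206
vertex -2.426 2.881 -2.135
endloop
endfacet

endsolid


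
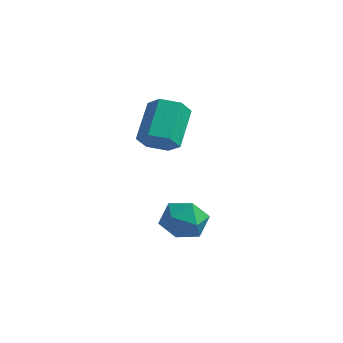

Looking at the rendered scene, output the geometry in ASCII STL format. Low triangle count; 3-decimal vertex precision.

solid 
facet normal -0.443 0.892 -0.093
outer loop
vertex 1.249 -1.542 -3.487
vertex 0.312 -1.969 -3.118
vertex 1.031 -1.538 -2.415
endloop
endfacet
facet normal 0.253 0.966 0.048
outer loop
vertex 1.249 -1.542 -3.487
vertex 1.031 -1.538 -2.415
vertex 2.037 -1.784 -2.768
endloop
endfacet
facet normal 0.619 0.632 -0.466
outer loop
vertex 1.249 -1.542 -3.487
vertex 2.037 -1.784 -2.768
vertex 1.939 -2.366 -3.689
endloop
endfacet
facet normal 0.150 0.352 -0.924
outer loop
vertex 1.249 -1.542 -3.487
vertex 1.939 -2.366 -3.689
vertex 0.873 -2.48 -3.905
endloop
endfacet
facet normal -0.507 0.512 -0.694
outer loop
vertex 1.249 -1.542 -3.487
vertex 0.873 -2.48 -3.905
vertex 0.312 -1.969 -3.118
endloop
endfacet
facet normal 0.389 0.636 0.666
outer loop
vertex 2.037 -1.784 -2.768
vertex 1.031 -1.538 -2.415
vertex 1.587 -2.36 -1.955
endloop
endfacet
facet normal -0.737 0.516 0.438
outer loop
vertex 1.031 -1.538 -2.415
vertex 0.312 -1.969 -3.118
vertex 0.521 -2.474 -2.171
endloop
endfacet
facet normal -0.839 -0.099 -0.534
outer loop
vertex 0.312 -1.969 -3.118
vertex 0.873 -2.48 -3.905
vertex 0.423 -3.056 -3.092
endloop
endfacet
facet normal 0.222 -0.357 -0.907
outer loop
vertex 0.873 -2.48 -3.905
vertex 1.939 -2.366 -3.689
vertex 1.429 -3.302 -3.445
endloop
endfacet
facet normal 0.982 0.096 -0.165
outer loop
vertex 1.939 -2.366 -3.689
vertex 2.037 -1.784 -2.768
vertex 2.148 -2.871 -2.742
endloop
endfacet
facet normal -0.150 -0.352 0.924
outer loop
vertex 1.211 -3.298 -2.373
vertex 1.587 -2.36 -1.955
vertex 0.521 -2.474 -2.171
endloop
endfacet
facet normal -0.619 -0.632 0.466
outer loop
vertex 1.211 -3.298 -2.373
vertex 0.521 -2.474 -2.171
vertex 0.423 -3.056 -3.092
endloop
endfacet
facet normal -0.253 -0.966 -0.048
outer loop
vertex 1.211 -3.298 -2.373
vertex 0.423 -3.056 -3.092
vertex 1.429 -3.302 -3.445
endloop
endfacet
facet normal 0.443 -0.892 0.093
outer loop
vertex 1.211 -3.298 -2.373
vertex 1.429 -3.302 -3.445
vertex 2.148 -2.871 -2.742
endloop
endfacet
facet normal 0.507 -0.512 0.694
outer loop
vertex 1.211 -3.298 -2.373
vertex 2.148 -2.871 -2.742
vertex 1.587 -2.36 -1.955
endloop
endfacet
facet normal -0.222 0.357 0.907
outer loop
vertex 0.521 -2.474 -2.171
vertex 1.587 -2.36 -1.955
vertex 1.031 -1.538 -2.415
endloop
endfacet
facet normal -0.982 -0.096 0.165
outer loop
vertex 0.423 -3.056 -3.092
vertex 0.521 -2.474 -2.171
vertex 0.312 -1.969 -3.118
endloop
endfacet
facet normal -0.389 -0.636 -0.666
outer loop
vertex 1.429 -3.302 -3.445
vertex 0.423 -3.056 -3.092
vertex 0.873 -2.48 -3.905
endloop
endfacet
facet normal 0.737 -0.516 -0.438
outer loop
vertex 2.148 -2.871 -2.742
vertex 1.429 -3.302 -3.445
vertex 1.939 -2.366 -3.689
endloop
endfacet
facet normal 0.839 0.099 0.534
outer loop
vertex 1.587 -2.36 -1.955
vertex 2.148 -2.871 -2.742
vertex 2.037 -1.784 -2.768
endloop
endfacet
facet normal 0.229 -0.734 -0.640
outer loop
vertex 0.425 -2.206 1.343
vertex -0.304 -1.996 0.841
vertex 0.496 -1.597 0.67
endloop
endfacet
facet normal 0.970 0.119 0.210
outer loop
vertex 0.425 -2.206 1.343
vertex 0.496 -1.597 0.67
vertex -0.046 -0.694 2.661
endloop
endfacet
facet normal 0.970 0.120 0.210
outer loop
vertex -0.046 -0.694 2.661
vertex 0.496 -1.597 0.67
vertex 0.024 -0.085 1.988
endloop
endfacet
facet normal -0.229 0.734 0.640
outer loop
vertex -0.046 -0.694 2.661
vertex 0.024 -0.085 1.988
vertex -0.776 -0.484 2.159
endloop
endfacet
facet normal 0.229 -0.734 -0.640
outer loop
vertex 0.496 -1.597 0.67
vertex -0.304 -1.996 0.841
vertex -0.234 -1.387 0.168
endloop
endfacet
facet normal 0.552 0.639 -0.535
outer loop
vertex 0.496 -1.597 0.67
vertex -0.234 -1.387 0.168
vertex 0.024 -0.085 1.988
endloop
endfacet
facet normal 0.551 0.640 -0.536
outer loop
vertex 0.024 -0.085 1.988
vertex -0.234 -1.387 0.168
vertex -0.706 0.124 1.486
endloop
endfacet
facet normal -0.229 0.734 0.639
outer loop
vertex 0.024 -0.085 1.988
vertex -0.706 0.124 1.486
vertex -0.776 -0.484 2.159
endloop
endfacet
facet normal 0.229 -0.734 -0.640
outer loop
vertex -0.234 -1.387 0.168
vertex -0.304 -1.996 0.841
vertex -1.034 -1.786 0.339
endloop
endfacet
facet normal -0.418 0.519 -0.745
outer loop
vertex -0.234 -1.387 0.168
vertex -1.034 -1.786 0.339
vertex -0.706 0.124 1.486
endloop
endfacet
facet normal -0.418 0.519 -0.745
outer loop
vertex -0.706 0.124 1.486
vertex -1.034 -1.786 0.339
vertex -1.505 -0.274 1.657
endloop
endfacet
facet normal -0.229 0.734 0.639
outer loop
vertex -0.706 0.124 1.486
vertex -1.505 -0.274 1.657
vertex -0.776 -0.484 2.159
endloop
endfacet
facet normal 0.229 -0.734 -0.640
outer loop
vertex -1.034 -1.786 0.339
vertex -0.304 -1.996 0.841
vertex -1.104 -2.395 1.012
endloop
endfacet
facet normal -0.970 -0.120 -0.209
outer loop
vertex -1.034 -1.786 0.339
vertex -1.104 -2.395 1.012
vertex -1.505 -0.274 1.657
endloop
endfacet
facet normal -0.970 -0.119 -0.210
outer loop
vertex -1.505 -0.274 1.657
vertex -1.104 -2.395 1.012
vertex -1.576 -0.883 2.33
endloop
endfacet
facet normal -0.229 0.734 0.640
outer loop
vertex -1.505 -0.274 1.657
vertex -1.576 -0.883 2.33
vertex -0.776 -0.484 2.159
endloop
endfacet
facet normal 0.229 -0.734 -0.639
outer loop
vertex -1.104 -2.395 1.012
vertex -0.304 -1.996 0.841
vertex -0.374 -2.604 1.514
endloop
endfacet
facet normal -0.552 -0.639 0.536
outer loop
vertex -1.104 -2.395 1.012
vertex -0.374 -2.604 1.514
vertex -1.576 -0.883 2.33
endloop
endfacet
facet normal -0.552 -0.639 0.535
outer loop
vertex -1.576 -0.883 2.33
vertex -0.374 -2.604 1.514
vertex -0.846 -1.093 2.832
endloop
endfacet
facet normal -0.229 0.734 0.640
outer loop
vertex -1.576 -0.883 2.33
vertex -0.846 -1.093 2.832
vertex -0.776 -0.484 2.159
endloop
endfacet
facet normal 0.229 -0.734 -0.639
outer loop
vertex -0.374 -2.604 1.514
vertex -0.304 -1.996 0.841
vertex 0.425 -2.206 1.343
endloop
endfacet
facet normal 0.418 -0.519 0.745
outer loop
vertex -0.374 -2.604 1.514
vertex 0.425 -2.206 1.343
vertex -0.846 -1.093 2.832
endloop
endfacet
facet normal 0.418 -0.519 0.745
outer loop
vertex -0.846 -1.093 2.832
vertex 0.425 -2.206 1.343
vertex -0.046 -0.694 2.661
endloop
endfacet
facet normal -0.229 0.734 0.640
outer loop
vertex -0.846 -1.093 2.832
vertex -0.046 -0.694 2.661
vertex -0.776 -0.484 2.159
endloop
endfacet

endsolid


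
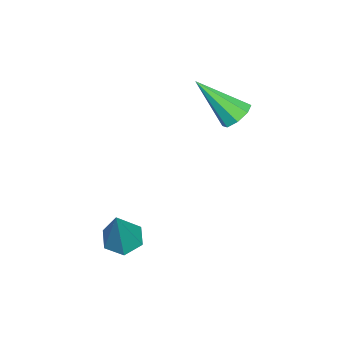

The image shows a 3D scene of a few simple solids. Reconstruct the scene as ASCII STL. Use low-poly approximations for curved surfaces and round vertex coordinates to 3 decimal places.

solid 
facet normal 0.108 0.711 -0.694
outer loop
vertex -2.112 4.426 -0.293
vertex -2.33 4.098 -0.663
vertex -2.523 4.465 -0.317
endloop
endfacet
facet normal -0.008 0.465 0.886
outer loop
vertex -2.112 4.426 -0.293
vertex -2.523 4.465 -0.317
vertex -2.51 2.902 0.503
endloop
endfacet
facet normal 0.107 0.711 -0.695
outer loop
vertex -2.523 4.465 -0.317
vertex -2.33 4.098 -0.663
vertex -2.821 4.289 -0.543
endloop
endfacet
facet normal -0.687 0.333 0.646
outer loop
vertex -2.523 4.465 -0.317
vertex -2.821 4.289 -0.543
vertex -2.51 2.902 0.503
endloop
endfacet
facet normal 0.107 0.712 -0.694
outer loop
vertex -2.821 4.289 -0.543
vertex -2.33 4.098 -0.663
vertex -2.831 4.001 -0.84
endloop
endfacet
facet normal -0.983 -0.113 0.143
outer loop
vertex -2.821 4.289 -0.543
vertex -2.831 4.001 -0.84
vertex -2.51 2.902 0.503
endloop
endfacet
facet normal 0.107 0.712 -0.694
outer loop
vertex -2.831 4.001 -0.84
vertex -2.33 4.098 -0.663
vertex -2.548 3.77 -1.033
endloop
endfacet
facet normal -0.721 -0.610 -0.327
outer loop
vertex -2.831 4.001 -0.84
vertex -2.548 3.77 -1.033
vertex -2.51 2.902 0.503
endloop
endfacet
facet normal 0.108 0.711 -0.694
outer loop
vertex -2.548 3.77 -1.033
vertex -2.33 4.098 -0.663
vertex -2.137 3.731 -1.009
endloop
endfacet
facet normal -0.054 -0.870 -0.490
outer loop
vertex -2.548 3.77 -1.033
vertex -2.137 3.731 -1.009
vertex -2.51 2.902 0.503
endloop
endfacet
facet normal 0.107 0.711 -0.695
outer loop
vertex -2.137 3.731 -1.009
vertex -2.33 4.098 -0.663
vertex -1.839 3.907 -0.783
endloop
endfacet
facet normal 0.626 -0.738 -0.250
outer loop
vertex -2.137 3.731 -1.009
vertex -1.839 3.907 -0.783
vertex -2.51 2.902 0.503
endloop
endfacet
facet normal 0.107 0.711 -0.695
outer loop
vertex -1.839 3.907 -0.783
vertex -2.33 4.098 -0.663
vertex -1.829 4.195 -0.487
endloop
endfacet
facet normal 0.922 -0.292 0.253
outer loop
vertex -1.839 3.907 -0.783
vertex -1.829 4.195 -0.487
vertex -2.51 2.902 0.503
endloop
endfacet
facet normal 0.106 0.712 -0.694
outer loop
vertex -1.829 4.195 -0.487
vertex -2.33 4.098 -0.663
vertex -2.112 4.426 -0.293
endloop
endfacet
facet normal 0.661 0.204 0.722
outer loop
vertex -1.829 4.195 -0.487
vertex -2.112 4.426 -0.293
vertex -2.51 2.902 0.503
endloop
endfacet
facet normal -0.404 0.008 -0.915
outer loop
vertex 1.402 1.096 -3.568
vertex 1.023 1.528 -3.397
vertex 1.556 1.672 -3.631
endloop
endfacet
facet normal 0.957 -0.268 -0.109
outer loop
vertex 1.402 1.096 -3.568
vertex 1.556 1.672 -3.631
vertex 1.717 1.512 -1.823
endloop
endfacet
facet normal -0.404 0.010 -0.915
outer loop
vertex 1.556 1.672 -3.631
vertex 1.023 1.528 -3.397
vertex 1.177 2.104 -3.459
endloop
endfacet
facet normal 0.750 0.661 -0.008
outer loop
vertex 1.556 1.672 -3.631
vertex 1.177 2.104 -3.459
vertex 1.717 1.512 -1.823
endloop
endfacet
facet normal -0.403 0.009 -0.915
outer loop
vertex 1.177 2.104 -3.459
vertex 1.023 1.528 -3.397
vertex 0.643 1.96 -3.225
endloop
endfacet
facet normal -0.090 0.927 0.365
outer loop
vertex 1.177 2.104 -3.459
vertex 0.643 1.96 -3.225
vertex 1.717 1.512 -1.823
endloop
endfacet
facet normal -0.404 0.009 -0.915
outer loop
vertex 0.643 1.96 -3.225
vertex 1.023 1.528 -3.397
vertex 0.49 1.383 -3.163
endloop
endfacet
facet normal -0.724 0.261 0.638
outer loop
vertex 0.643 1.96 -3.225
vertex 0.49 1.383 -3.163
vertex 1.717 1.512 -1.823
endloop
endfacet
facet normal -0.404 0.008 -0.915
outer loop
vertex 0.49 1.383 -3.163
vertex 1.023 1.528 -3.397
vertex 0.869 0.951 -3.334
endloop
endfacet
facet normal -0.517 -0.666 0.537
outer loop
vertex 0.49 1.383 -3.163
vertex 0.869 0.951 -3.334
vertex 1.717 1.512 -1.823
endloop
endfacet
facet normal -0.404 0.008 -0.915
outer loop
vertex 0.869 0.951 -3.334
vertex 1.023 1.528 -3.397
vertex 1.402 1.096 -3.568
endloop
endfacet
facet normal 0.325 -0.931 0.163
outer loop
vertex 0.869 0.951 -3.334
vertex 1.402 1.096 -3.568
vertex 1.717 1.512 -1.823
endloop
endfacet

endsolid
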